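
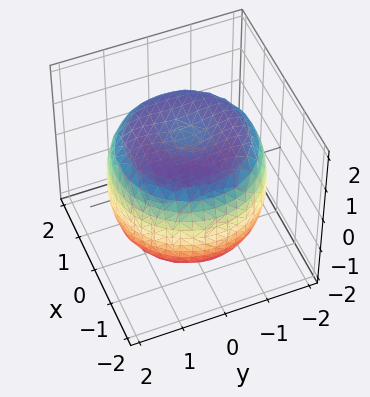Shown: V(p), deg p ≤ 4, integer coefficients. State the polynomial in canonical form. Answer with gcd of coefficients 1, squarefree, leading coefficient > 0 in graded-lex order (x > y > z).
The degree is 4 — no degree-3 surface has this shape.
Symmetry: the surface is invariant under rotation about z: p = q(x² + y², z).
Against the integer gridlines: a circular section at z = -1 has radius between 1 and 2.
Assembling these constraints gives the stated polynomial.

x^4 + 2*x^2*y^2 + y^4 - 2*x^2 - 2*y^2 + 2*z^2 - 3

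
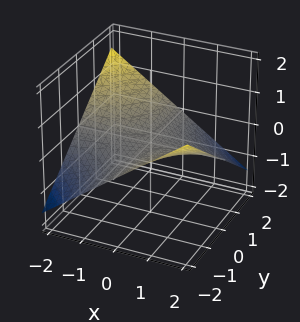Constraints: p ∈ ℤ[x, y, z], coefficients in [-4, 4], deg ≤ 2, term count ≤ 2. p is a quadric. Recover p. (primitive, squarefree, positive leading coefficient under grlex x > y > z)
deg p = 2. A saddle surface; a quadric.
Observable constraints: every point of the y-axis in the box is on the surface; one z-axis crossing is at z = 0; the visible x-axis segment lies entirely on the surface.
Together with the visible shape, these determine p as stated.

x*y + 3*z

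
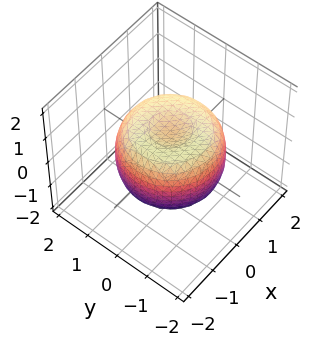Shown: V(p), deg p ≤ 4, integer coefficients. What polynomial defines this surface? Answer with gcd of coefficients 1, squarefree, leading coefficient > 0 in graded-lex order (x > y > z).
2*x^4 + 4*x^2*y^2 + 2*y^4 - 3*x^2 - 3*y^2 + 3*z^2 - 2

The degree is 4 — a generic line meets the surface in up to 4 points.
Symmetries: rotational symmetry about the z-axis ⇒ p depends on x, y only through x² + y².
Reading off the gridlines: a circular section at z = 0 has radius between 1 and 2.
Solving for integer coefficients yields p as stated.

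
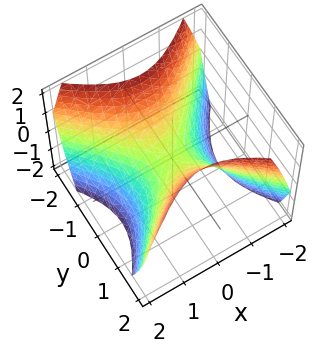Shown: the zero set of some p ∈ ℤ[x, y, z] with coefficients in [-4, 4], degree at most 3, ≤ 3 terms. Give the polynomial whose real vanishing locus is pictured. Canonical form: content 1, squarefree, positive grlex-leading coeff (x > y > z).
1. The degree is 2 — a hyperbolic paraboloid; a quadric.
2. Symmetries: the x ↦ −x reflection is a symmetry, so x appears only in even powers; mirror symmetry y ↦ −y ⇒ only even powers of y.
3. Checking where it meets the axes: one z-axis crossing is at z = 0; it meets the x-axis at x = 0 (among the integer gridlines); it meets the y-axis at y = 0 (among the integer gridlines).
4. Together with the visible shape, these determine p as stated.

x^2 - y^2 + z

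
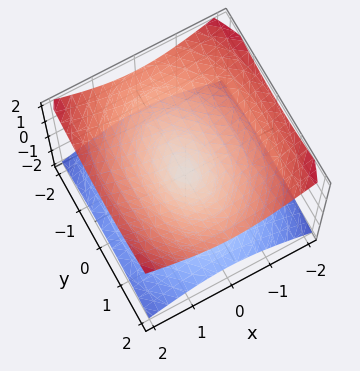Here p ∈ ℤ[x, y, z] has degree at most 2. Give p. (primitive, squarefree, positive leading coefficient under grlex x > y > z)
2*x^2 + y^2 - 3*z^2

First, deg p = 2. A double cone through the origin; a quadric.
Then, symmetries: it's symmetric under y → −y, forcing even powers of y; the x ↦ −x reflection is a symmetry, so x appears only in even powers; mirror symmetry z ↦ −z ⇒ only even powers of z.
Next, against the integer gridlines: it meets the y-axis at y = 0 (among the integer gridlines); it meets the x-axis at x = 0 (among the integer gridlines); one z-axis crossing is at z = 0.
Finally, these observations pin down the coefficients.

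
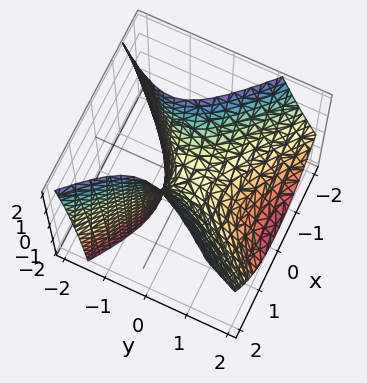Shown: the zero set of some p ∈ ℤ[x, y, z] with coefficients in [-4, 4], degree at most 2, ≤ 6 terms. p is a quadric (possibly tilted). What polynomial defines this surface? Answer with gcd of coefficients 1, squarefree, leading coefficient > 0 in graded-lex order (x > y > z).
3*x^2 + x*y - 3*y^2 - 2*y*z - 2*z

(a) The degree is 2 — the shape is more complex than any degree-1 surface.
(b) Checking where it meets the axes: it crosses the z-axis at the gridline z = 0; one x-axis crossing is at x = 0; one y-axis crossing is at y = 0.
(c) Fitting integer coefficients to these (and the overall shape) gives p.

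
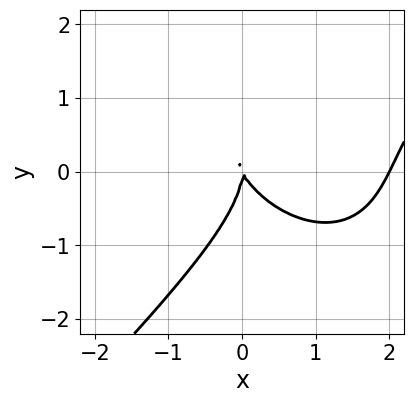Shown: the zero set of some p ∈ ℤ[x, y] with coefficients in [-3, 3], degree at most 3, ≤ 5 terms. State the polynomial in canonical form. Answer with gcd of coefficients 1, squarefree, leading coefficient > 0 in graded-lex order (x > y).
First, deg p = 3. The shape is more complex than any degree-2 curve.
Then, observable constraints: one y-axis crossing is at y = 0; among the integer gridlines, it crosses the x-axis at x ∈ {0, 2}.
Finally, putting this together gives p.

x^3 - y^3 - 2*x^2 - x*y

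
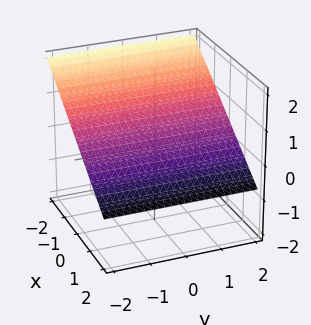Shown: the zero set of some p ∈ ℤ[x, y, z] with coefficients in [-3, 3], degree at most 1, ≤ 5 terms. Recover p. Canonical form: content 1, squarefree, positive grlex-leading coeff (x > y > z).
2*x + 3*z - 2

1. Degree: every cross-section is a straight line — this is a plane, so deg p = 1.
2. From the axis intercepts and sections: the surface avoids every integer y-axis point in the box; one x-axis crossing is at x = 1.
3. Solving for integer coefficients yields p as stated.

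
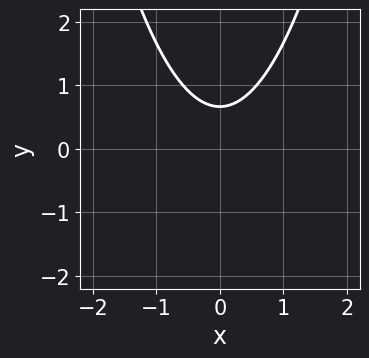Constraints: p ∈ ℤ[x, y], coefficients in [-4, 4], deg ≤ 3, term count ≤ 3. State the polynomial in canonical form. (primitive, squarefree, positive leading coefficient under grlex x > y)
3*x^2 - 3*y + 2

1. The degree is 2 — a generic line meets the curve in up to 2 points.
2. Symmetries: it's symmetric under x → −x, forcing even powers of x.
3. Against the integer gridlines: it misses every integer gridline on the x-axis.
4. Solving for integer coefficients yields p as stated.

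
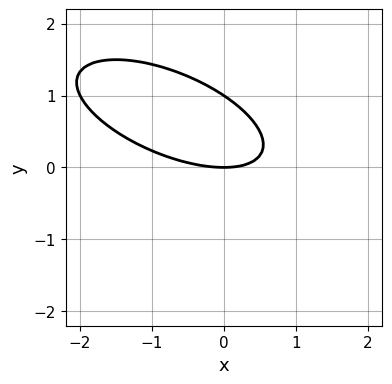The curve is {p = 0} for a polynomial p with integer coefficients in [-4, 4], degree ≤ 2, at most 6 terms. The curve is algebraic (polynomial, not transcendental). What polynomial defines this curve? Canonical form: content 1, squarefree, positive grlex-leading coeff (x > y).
First, degree: a generic line meets the curve in up to 2 points, so deg p = 2.
Then, checking where it meets the axes: the y-axis gridline crossings are at y ∈ {0, 1}; it crosses the x-axis at the gridline x = 0.
Finally, matching integer coefficients to the picture gives p.

x^2 + 2*x*y + 3*y^2 - 3*y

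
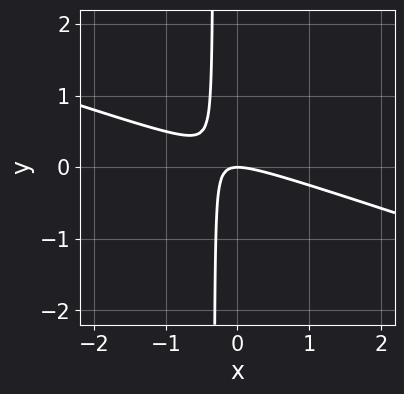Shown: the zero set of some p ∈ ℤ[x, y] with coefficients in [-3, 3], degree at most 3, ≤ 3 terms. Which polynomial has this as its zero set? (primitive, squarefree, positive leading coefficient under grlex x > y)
First, deg p = 2. The shape is more complex than any degree-1 curve.
Then, against the integer gridlines: it meets the x-axis at x = 0 (among the integer gridlines); it meets the y-axis at y = 0 (among the integer gridlines).
Finally, solving for integer coefficients yields p as stated.

x^2 + 3*x*y + y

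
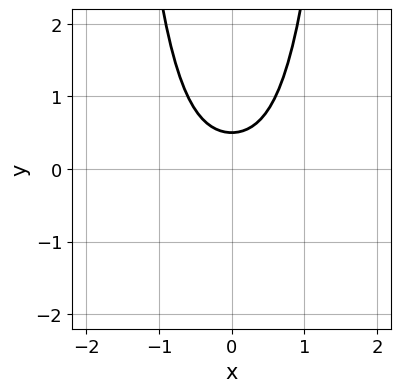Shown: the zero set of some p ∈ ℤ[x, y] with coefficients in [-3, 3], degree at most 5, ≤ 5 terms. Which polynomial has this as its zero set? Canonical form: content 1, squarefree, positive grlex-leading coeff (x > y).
2*x^4 + 2*x^2 - 2*y + 1

First, the degree is 4 — the shape is more complex than any degree-3 curve.
Then, symmetries: it's symmetric under x → −x, forcing even powers of x.
Next, observable constraints: the curve avoids every integer x-axis point in the box.
Finally, fitting integer coefficients to these (and the overall shape) gives p.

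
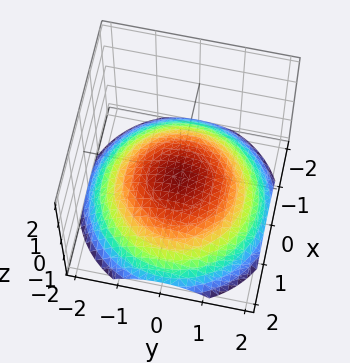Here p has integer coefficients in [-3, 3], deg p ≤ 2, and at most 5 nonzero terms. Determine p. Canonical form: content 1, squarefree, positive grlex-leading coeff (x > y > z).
x^2 + y^2 + 3*z + 1

1. deg p = 2. A generic line meets the surface in up to 2 points.
2. Symmetries: every cross-section ⟂ z is a circle, so x, y appear only via x² + y².
3. Checking where it meets the axes: it misses every integer gridline on the y-axis; a circular section at z = -1 has radius between 1 and 2.
4. Together with the visible shape, these determine p as stated.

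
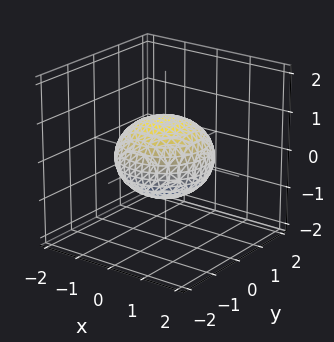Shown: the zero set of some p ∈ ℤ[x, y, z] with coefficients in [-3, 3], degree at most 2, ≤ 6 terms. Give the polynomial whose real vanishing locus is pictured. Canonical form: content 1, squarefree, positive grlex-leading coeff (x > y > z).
2*x^2 + 2*y^2 + 3*z^2 - 3

First, degree: a closed, bounded, convex surface; a quadric, so deg p = 2.
Then, symmetries: mirror symmetry z ↦ −z ⇒ only even powers of z; the surface is invariant under rotation about z: p = q(x² + y², z).
Then, checking where it meets the axes: the z-axis gridline crossings are at z ∈ {-1, 1}; a circular section at z = 0 has radius between 1 and 2.
Finally, fitting integer coefficients to these (and the overall shape) gives p.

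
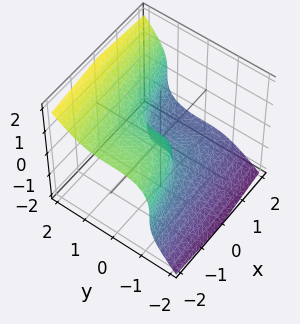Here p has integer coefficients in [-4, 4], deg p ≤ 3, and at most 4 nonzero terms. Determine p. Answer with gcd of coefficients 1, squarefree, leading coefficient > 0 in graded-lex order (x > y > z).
y^3 - z^3 - x

(a) The degree is 3 — the shape is more complex than any degree-2 surface.
(b) From the axis intercepts and sections: one y-axis crossing is at y = 0; one x-axis crossing is at x = 0; it meets the z-axis at z = 0 (among the integer gridlines).
(c) The integer polynomial consistent with all of this is the stated p.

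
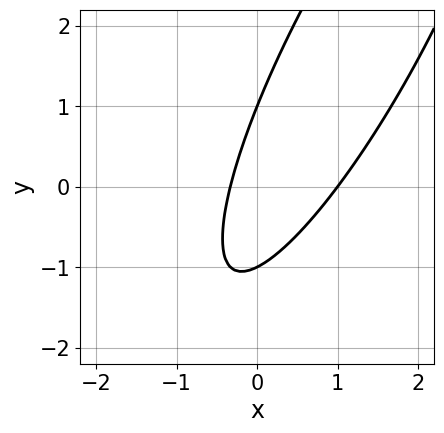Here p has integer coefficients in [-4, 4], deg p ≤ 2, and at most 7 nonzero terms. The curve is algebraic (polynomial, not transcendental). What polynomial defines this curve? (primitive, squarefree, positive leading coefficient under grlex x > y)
(a) Degree: a generic line meets the curve in up to 2 points, so deg p = 2.
(b) Reading off the gridlines: among the integer gridlines, it crosses the y-axis at y ∈ {-1, 1}; one x-axis crossing is at x = 1.
(c) Matching integer coefficients to the picture gives p.

3*x^2 - 3*x*y + y^2 - 2*x - 1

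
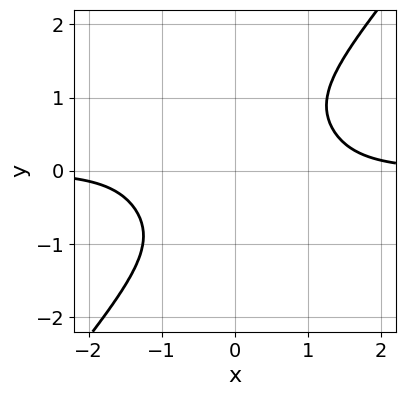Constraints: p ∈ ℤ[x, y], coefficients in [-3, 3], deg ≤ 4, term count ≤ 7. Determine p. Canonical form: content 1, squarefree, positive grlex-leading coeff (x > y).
The degree is 4 — a generic line meets the curve in up to 4 points.
Observable constraints: no x-intercept at any integer in the box; it misses every integer gridline on the y-axis.
Fitting integer coefficients to these (and the overall shape) gives p.

2*x^3*y + x*y^3 - 2*y^4 - x*y - 2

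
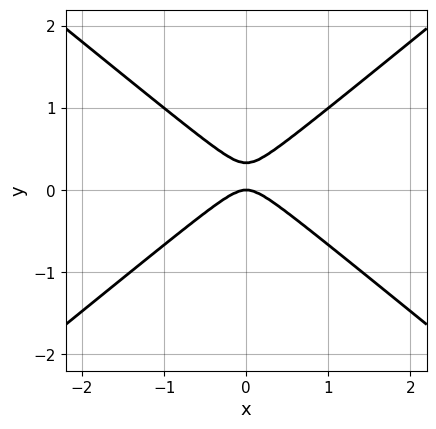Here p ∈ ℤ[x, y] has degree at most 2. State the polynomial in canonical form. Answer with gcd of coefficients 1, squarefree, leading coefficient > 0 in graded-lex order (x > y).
2*x^2 - 3*y^2 + y

Degree: the shape is more complex than any degree-1 curve, so deg p = 2.
Symmetries: the x ↦ −x reflection is a symmetry, so x appears only in even powers.
Against the integer gridlines: it crosses the y-axis at the gridline y = 0; it meets the x-axis at x = 0 (among the integer gridlines).
These observations pin down the coefficients.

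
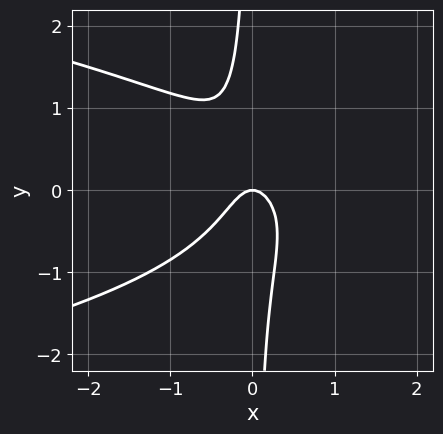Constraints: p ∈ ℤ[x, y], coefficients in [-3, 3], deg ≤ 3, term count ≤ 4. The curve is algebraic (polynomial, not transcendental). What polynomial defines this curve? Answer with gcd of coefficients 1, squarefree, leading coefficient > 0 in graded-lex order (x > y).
3*x*y^2 + 3*x^2 + y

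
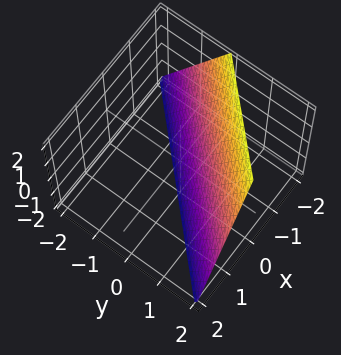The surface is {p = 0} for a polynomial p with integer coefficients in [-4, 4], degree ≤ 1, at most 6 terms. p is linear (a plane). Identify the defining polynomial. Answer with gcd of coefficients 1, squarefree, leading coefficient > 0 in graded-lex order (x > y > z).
2*x - 2*y + z + 2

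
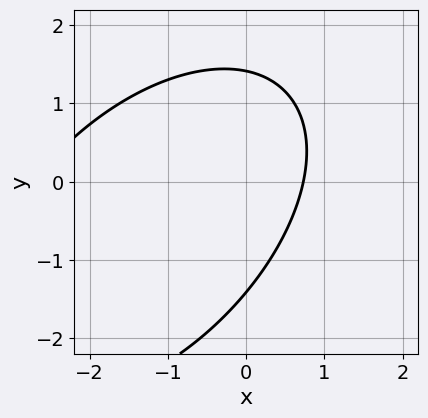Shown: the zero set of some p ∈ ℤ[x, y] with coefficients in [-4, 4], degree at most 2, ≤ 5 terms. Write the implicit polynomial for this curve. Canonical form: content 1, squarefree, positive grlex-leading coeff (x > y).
First, deg p = 2. No degree-1 curve has this shape.
Finally, the integer polynomial consistent with all of this is the stated p.

x^2 - x*y + y^2 + 2*x - 2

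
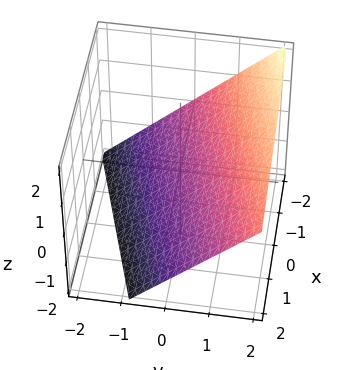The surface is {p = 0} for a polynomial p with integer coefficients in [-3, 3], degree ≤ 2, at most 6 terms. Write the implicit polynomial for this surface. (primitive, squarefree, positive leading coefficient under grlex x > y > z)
x - 3*y + 3*z + 2

The degree is 1 — every cross-section is a straight line — this is a plane.
Checking where it meets the axes: it crosses the x-axis at the gridline x = -2.
Together with the visible shape, these determine p as stated.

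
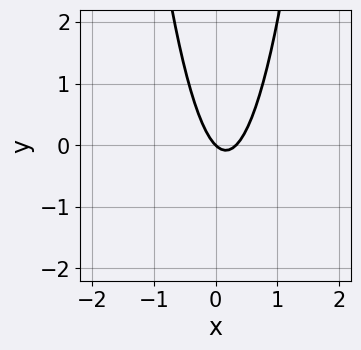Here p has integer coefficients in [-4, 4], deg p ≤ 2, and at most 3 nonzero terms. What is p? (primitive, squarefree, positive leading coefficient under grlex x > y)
3*x^2 - x - y

First, the degree is 2 — the shape is more complex than any degree-1 curve.
Next, from the visible intercepts: one y-axis crossing is at y = 0; it crosses the x-axis at the gridline x = 0.
Finally, these observations pin down the coefficients.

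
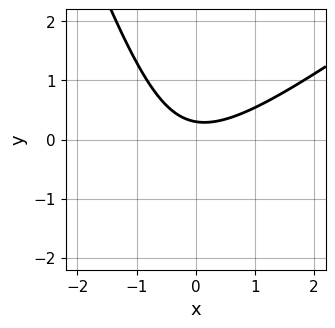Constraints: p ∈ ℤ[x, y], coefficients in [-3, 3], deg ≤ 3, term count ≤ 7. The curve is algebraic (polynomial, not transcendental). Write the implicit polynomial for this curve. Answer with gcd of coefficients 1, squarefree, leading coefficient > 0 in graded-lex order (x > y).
2*x^2 - 2*x*y - y^2 - 3*y + 1

The degree is 2 — the shape is more complex than any degree-1 curve.
Checking where it meets the axes: it misses every integer gridline on the x-axis.
Assembling these constraints gives the stated polynomial.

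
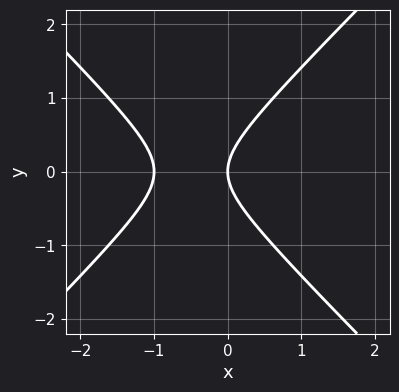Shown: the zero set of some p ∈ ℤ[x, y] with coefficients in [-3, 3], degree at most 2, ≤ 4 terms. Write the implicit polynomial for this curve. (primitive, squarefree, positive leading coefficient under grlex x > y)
(a) Degree: the shape is more complex than any degree-1 curve, so deg p = 2.
(b) Symmetries: it's symmetric under y → −y, forcing even powers of y.
(c) Observable constraints: among the integer gridlines, it crosses the x-axis at x ∈ {-1, 0}; it meets the y-axis at y = 0 (among the integer gridlines).
(d) These observations pin down the coefficients.

x^2 - y^2 + x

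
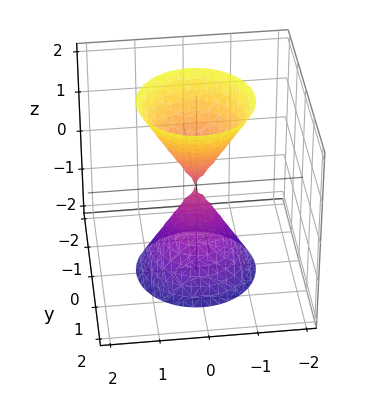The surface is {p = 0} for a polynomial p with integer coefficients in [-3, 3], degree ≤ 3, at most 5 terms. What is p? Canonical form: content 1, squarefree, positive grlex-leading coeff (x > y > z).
First, the picture has 2 separate pieces. They look like related sheets of one shape, so recover p as a whole.
Next, the degree is 2 — two nappes meeting at a single point; a quadric.
Then, symmetries: the surface is invariant under rotation about z: p = q(x² + y², z); mirror symmetry z ↦ −z ⇒ only even powers of z.
Next, against the integer gridlines: one x-axis crossing is at x = 0; it meets the z-axis at z = 0 (among the integer gridlines); a circular section at z = 2 has radius between 1 and 2.
Finally, matching integer coefficients to the picture gives p.

3*x^2 + 3*y^2 - z^2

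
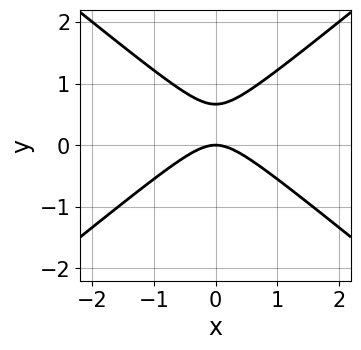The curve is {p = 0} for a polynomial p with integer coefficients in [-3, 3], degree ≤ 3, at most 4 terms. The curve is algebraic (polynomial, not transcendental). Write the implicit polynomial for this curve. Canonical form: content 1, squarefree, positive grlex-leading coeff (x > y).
First, deg p = 2. A generic line meets the curve in up to 2 points.
Next, symmetries: the x ↦ −x reflection is a symmetry, so x appears only in even powers.
Next, reading off the gridlines: it crosses the y-axis at the gridline y = 0; one x-axis crossing is at x = 0.
Finally, fitting integer coefficients to these (and the overall shape) gives p.

2*x^2 - 3*y^2 + 2*y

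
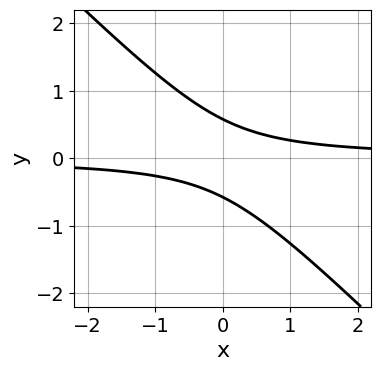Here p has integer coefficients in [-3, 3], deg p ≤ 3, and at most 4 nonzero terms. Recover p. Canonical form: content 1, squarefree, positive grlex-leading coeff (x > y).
3*x*y + 3*y^2 - 1

Degree: the shape is more complex than any degree-1 curve, so deg p = 2.
From the visible intercepts: it misses every integer gridline on the x-axis.
Together with the visible shape, these determine p as stated.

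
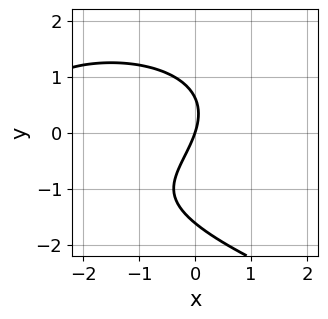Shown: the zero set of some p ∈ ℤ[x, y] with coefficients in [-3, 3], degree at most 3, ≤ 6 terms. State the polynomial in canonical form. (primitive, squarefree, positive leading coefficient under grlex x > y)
y^3 + x^2 + y^2 + 3*x - y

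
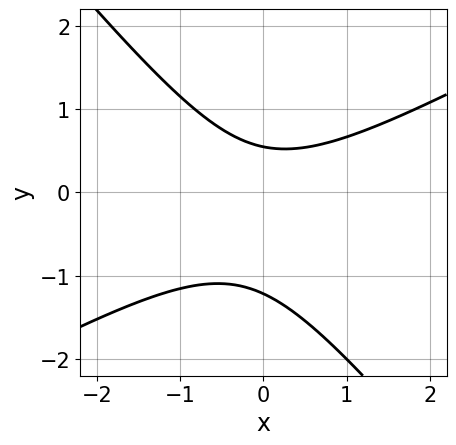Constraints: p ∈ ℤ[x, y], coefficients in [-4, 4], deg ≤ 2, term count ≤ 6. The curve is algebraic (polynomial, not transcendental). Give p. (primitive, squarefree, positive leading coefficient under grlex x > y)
2*x^2 - 2*x*y - 3*y^2 - 2*y + 2

(a) Degree: no degree-1 curve has this shape, so deg p = 2.
(b) Against the integer gridlines: the curve avoids every integer x-axis point in the box.
(c) These observations pin down the coefficients.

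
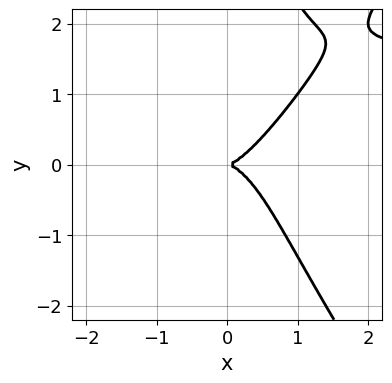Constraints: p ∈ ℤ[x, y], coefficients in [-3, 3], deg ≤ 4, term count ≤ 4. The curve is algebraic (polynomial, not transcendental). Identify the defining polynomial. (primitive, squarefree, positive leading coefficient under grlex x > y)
2*x^3*y - x*y^3 - 3*x^3 + 2*y^2

deg p = 4.
From the axis intercepts and sections: it meets the x-axis at x = 0 (among the integer gridlines); it meets the y-axis at y = 0 (among the integer gridlines).
Fitting integer coefficients to these (and the overall shape) gives p.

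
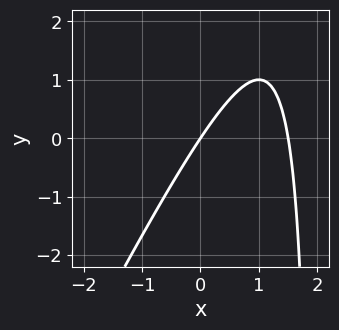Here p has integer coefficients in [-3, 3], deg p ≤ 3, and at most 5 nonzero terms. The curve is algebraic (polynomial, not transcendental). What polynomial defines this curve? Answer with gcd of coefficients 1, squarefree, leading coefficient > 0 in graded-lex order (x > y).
2*x^2 - x*y - 3*x + 2*y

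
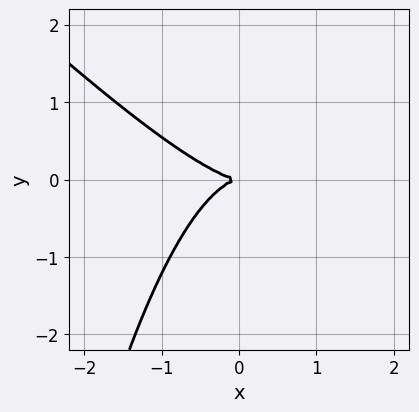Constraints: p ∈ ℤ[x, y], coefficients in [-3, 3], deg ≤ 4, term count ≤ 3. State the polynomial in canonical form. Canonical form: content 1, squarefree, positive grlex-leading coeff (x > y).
2*x^3 + 2*x^2*y + 3*y^2

1. deg p = 3. No degree-2 curve has this shape.
2. From the visible intercepts: it crosses the y-axis at the gridline y = 0; it meets the x-axis at x = 0 (among the integer gridlines).
3. Solving for integer coefficients yields p as stated.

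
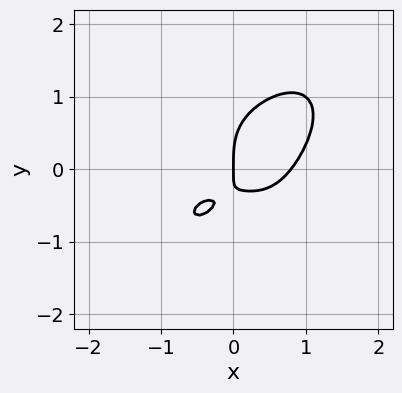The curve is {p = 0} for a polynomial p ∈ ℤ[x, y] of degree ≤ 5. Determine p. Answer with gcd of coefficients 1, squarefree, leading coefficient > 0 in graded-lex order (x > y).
2*x^4 + 2*y^4 - 3*x*y - x

First, deg p = 4. The shape is more complex than any degree-3 curve.
Next, from the axis intercepts and sections: it crosses the y-axis at the gridline y = 0; it meets the x-axis at x = 0 (among the integer gridlines).
Finally, the integer polynomial consistent with all of this is the stated p.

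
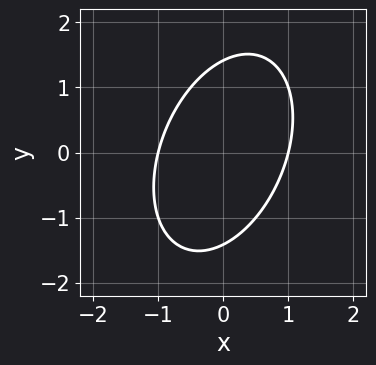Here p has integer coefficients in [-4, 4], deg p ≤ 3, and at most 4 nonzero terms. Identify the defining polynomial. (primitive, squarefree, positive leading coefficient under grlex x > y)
2*x^2 - x*y + y^2 - 2

First, deg p = 2.
Then, from the axis intercepts and sections: the x-axis gridline crossings are at x ∈ {-1, 1}.
Finally, matching integer coefficients to the picture gives p.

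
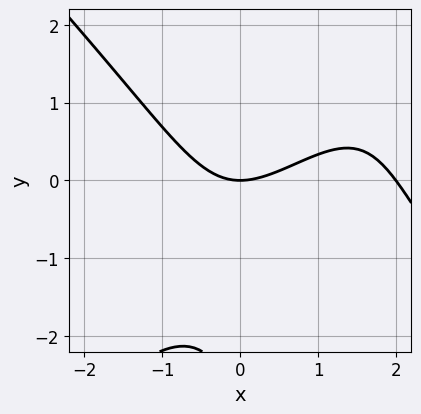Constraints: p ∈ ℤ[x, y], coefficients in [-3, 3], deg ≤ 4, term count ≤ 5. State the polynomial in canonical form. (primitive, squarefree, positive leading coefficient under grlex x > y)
x^3 - x*y^2 - 2*x^2 + y^2 + 3*y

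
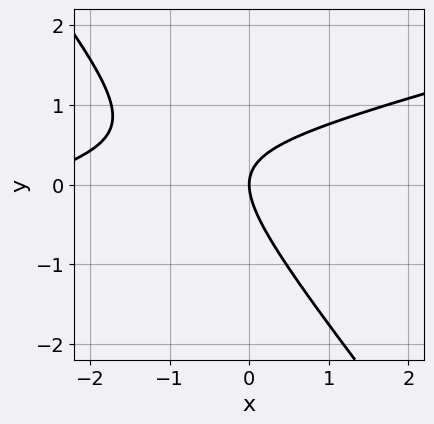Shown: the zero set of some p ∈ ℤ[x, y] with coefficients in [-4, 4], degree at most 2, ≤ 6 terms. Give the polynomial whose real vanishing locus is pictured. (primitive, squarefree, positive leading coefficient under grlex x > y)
x^2 - 3*x*y - 3*y^2 + 3*x

First, the degree is 2 — a generic line meets the curve in up to 2 points.
Then, reading off the gridlines: it crosses the x-axis at the gridline x = 0; it crosses the y-axis at the gridline y = 0.
Finally, solving for integer coefficients yields p as stated.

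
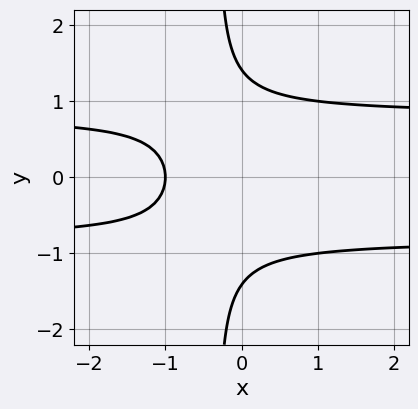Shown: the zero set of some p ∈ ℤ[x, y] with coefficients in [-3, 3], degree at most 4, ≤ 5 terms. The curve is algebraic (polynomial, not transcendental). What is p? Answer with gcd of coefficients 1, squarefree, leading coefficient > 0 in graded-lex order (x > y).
1. Degree: no degree-2 curve has this shape, so deg p = 3.
2. Symmetries: the y ↦ −y reflection is a symmetry, so y appears only in even powers.
3. Checking where it meets the axes: it meets the x-axis at x = -1 (among the integer gridlines).
4. These observations pin down the coefficients.

3*x*y^2 + y^2 - 2*x - 2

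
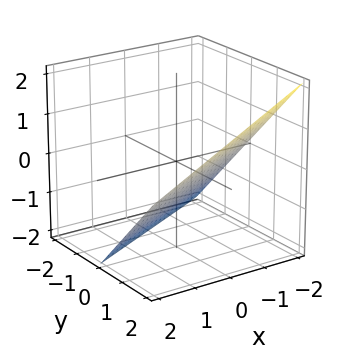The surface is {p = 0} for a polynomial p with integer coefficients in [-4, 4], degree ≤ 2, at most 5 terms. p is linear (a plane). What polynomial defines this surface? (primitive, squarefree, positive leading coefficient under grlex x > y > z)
Degree: every cross-section is a straight line — this is a plane, so deg p = 1.
From the visible intercepts: it crosses the x-axis at the gridline x = -2; it meets the z-axis at z = -1 (among the integer gridlines); it crosses the y-axis at the gridline y = 1.
Putting this together gives p.

x - 2*y + 2*z + 2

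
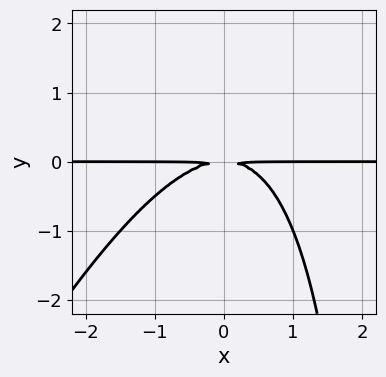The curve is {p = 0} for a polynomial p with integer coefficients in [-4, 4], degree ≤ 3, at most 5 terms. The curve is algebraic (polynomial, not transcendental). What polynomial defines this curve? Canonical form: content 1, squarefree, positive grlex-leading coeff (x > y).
2*x^2*y - x*y^2 + 3*y^2

First, the degree is 3 — no degree-2 curve has this shape.
Next, from the axis intercepts and sections: every point of the x-axis in the box is on the curve.
Finally, fitting integer coefficients to these (and the overall shape) gives p.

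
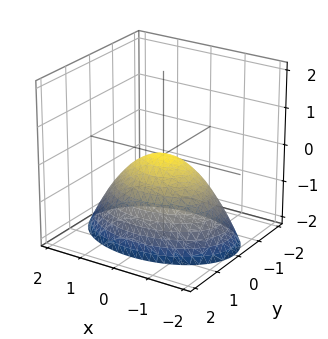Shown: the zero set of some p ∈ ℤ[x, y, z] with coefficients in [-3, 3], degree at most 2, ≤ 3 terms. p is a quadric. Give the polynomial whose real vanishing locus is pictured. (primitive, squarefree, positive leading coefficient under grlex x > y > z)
The degree is 2 — a single bowl opening along one axis; a quadric.
Symmetries: it's symmetric under x → −x, forcing even powers of x; mirror symmetry y ↦ −y ⇒ only even powers of y.
From the axis intercepts and sections: it crosses the y-axis at the gridline y = 0; it crosses the x-axis at the gridline x = 0.
These observations pin down the coefficients.

x^2 + 2*y^2 + 2*z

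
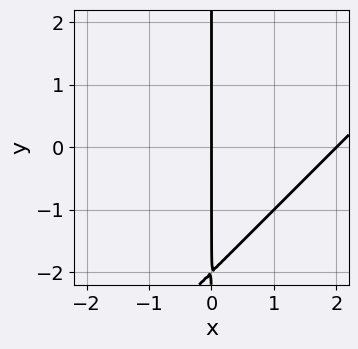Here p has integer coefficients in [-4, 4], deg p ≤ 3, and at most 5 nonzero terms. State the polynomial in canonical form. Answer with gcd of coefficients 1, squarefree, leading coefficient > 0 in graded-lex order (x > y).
1. Degree: the shape is more complex than any degree-1 curve, so deg p = 2.
2. Observable constraints: every point of the y-axis in the box is on the curve; the x-axis gridline crossings are at x ∈ {0, 2}.
3. Solving for integer coefficients yields p as stated.

x^2 - x*y - 2*x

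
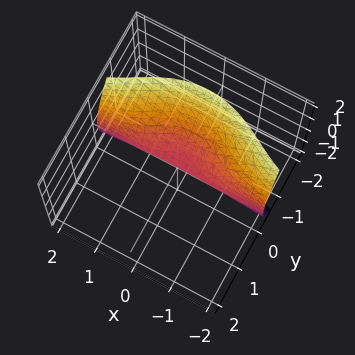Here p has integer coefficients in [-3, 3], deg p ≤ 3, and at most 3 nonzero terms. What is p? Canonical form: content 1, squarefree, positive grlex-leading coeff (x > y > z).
3*x^2*y + 3*y^3 + 2*z^2

deg p = 3. No degree-2 surface has this shape.
Observable constraints: it crosses the y-axis at the gridline y = 0; it crosses the z-axis at the gridline z = 0; every point of the x-axis in the box is on the surface.
Solving for integer coefficients yields p as stated.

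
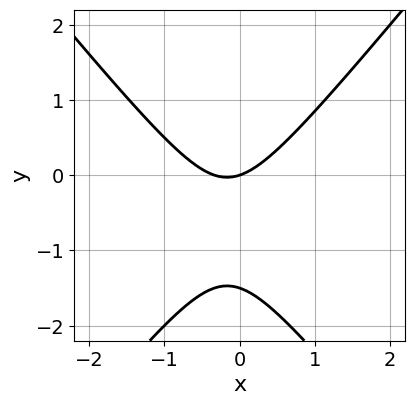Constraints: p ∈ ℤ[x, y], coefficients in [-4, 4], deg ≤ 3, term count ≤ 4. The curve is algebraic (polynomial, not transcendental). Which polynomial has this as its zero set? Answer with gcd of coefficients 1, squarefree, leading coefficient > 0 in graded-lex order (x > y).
3*x^2 - 2*y^2 + x - 3*y

deg p = 2.
Against the integer gridlines: it crosses the y-axis at the gridline y = 0; it meets the x-axis at x = 0 (among the integer gridlines).
Putting this together gives p.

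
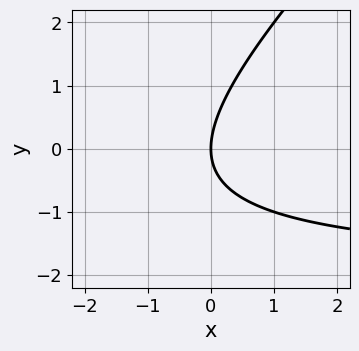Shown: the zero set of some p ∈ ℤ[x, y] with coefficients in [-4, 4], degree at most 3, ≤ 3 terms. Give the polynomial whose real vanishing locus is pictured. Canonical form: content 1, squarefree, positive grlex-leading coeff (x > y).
x*y - y^2 + 2*x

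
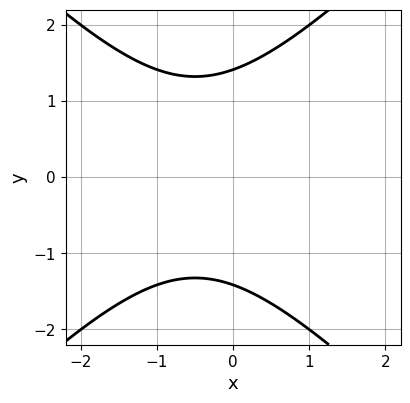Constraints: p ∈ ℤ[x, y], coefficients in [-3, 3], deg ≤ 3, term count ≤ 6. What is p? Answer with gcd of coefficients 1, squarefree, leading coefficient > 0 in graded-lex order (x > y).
x^2 - y^2 + x + 2

deg p = 2. The shape is more complex than any degree-1 curve.
Symmetries: mirror symmetry y ↦ −y ⇒ only even powers of y.
Reading off the gridlines: no x-intercept at any integer in the box.
The integer polynomial consistent with all of this is the stated p.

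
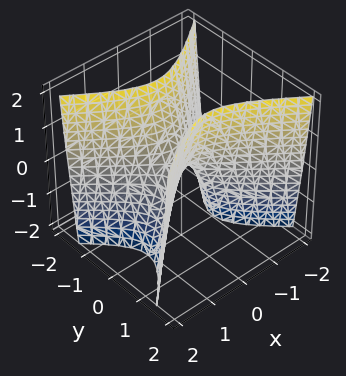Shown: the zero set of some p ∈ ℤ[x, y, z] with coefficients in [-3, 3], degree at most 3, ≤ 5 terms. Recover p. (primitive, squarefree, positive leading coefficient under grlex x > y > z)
(a) The degree is 2 — a hyperbolic paraboloid; a quadric.
(b) Symmetries: it's symmetric under y → −y, forcing even powers of y; it's symmetric under x → −x, forcing even powers of x.
(c) Against the integer gridlines: one x-axis crossing is at x = 0; it meets the y-axis at y = 0 (among the integer gridlines).
(d) The integer polynomial consistent with all of this is the stated p.

2*x^2 - 3*y^2 + z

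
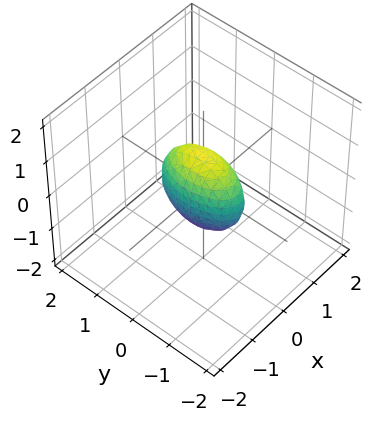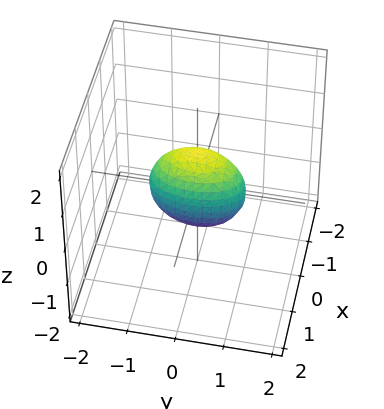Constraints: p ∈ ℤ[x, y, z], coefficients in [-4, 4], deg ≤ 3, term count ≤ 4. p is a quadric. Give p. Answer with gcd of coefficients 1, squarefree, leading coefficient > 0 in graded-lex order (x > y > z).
First, the degree is 2 — bounded and convex; a quadric.
Next, symmetries: the x ↦ −x reflection is a symmetry, so x appears only in even powers; it's symmetric under z → −z, forcing even powers of z; the y ↦ −y reflection is a symmetry, so y appears only in even powers.
Next, checking where it meets the axes: among the integer gridlines, it crosses the y-axis at y ∈ {-1, 1}; among the integer gridlines, it crosses the z-axis at z ∈ {-1, 1}.
Finally, the integer polynomial consistent with all of this is the stated p.

3*x^2 + y^2 + z^2 - 1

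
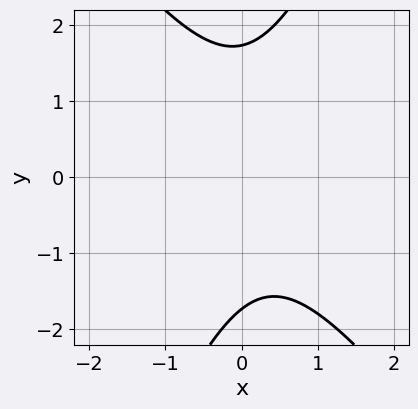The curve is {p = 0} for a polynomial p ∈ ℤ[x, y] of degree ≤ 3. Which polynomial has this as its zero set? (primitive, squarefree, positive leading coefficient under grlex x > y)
3*x^2 + x*y - y^2 - x + 3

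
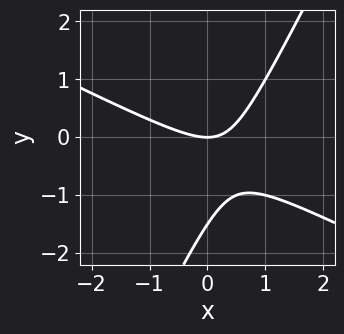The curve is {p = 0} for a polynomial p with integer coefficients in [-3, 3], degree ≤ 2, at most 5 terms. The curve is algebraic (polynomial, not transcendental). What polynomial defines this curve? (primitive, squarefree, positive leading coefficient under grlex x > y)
2*x^2 + 3*x*y - 2*y^2 - 3*y

First, degree: no degree-1 curve has this shape, so deg p = 2.
Next, observable constraints: it meets the x-axis at x = 0 (among the integer gridlines); one y-axis crossing is at y = 0.
Finally, solving for integer coefficients yields p as stated.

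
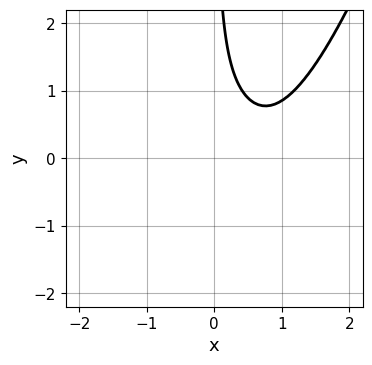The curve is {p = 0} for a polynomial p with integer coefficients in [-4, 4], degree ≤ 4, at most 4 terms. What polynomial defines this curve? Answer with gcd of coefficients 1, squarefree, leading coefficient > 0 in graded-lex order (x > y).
2*x^4 - 2*x*y^2 - 3*x*y + 2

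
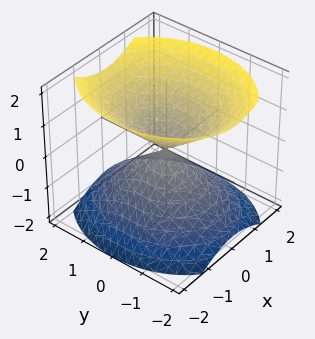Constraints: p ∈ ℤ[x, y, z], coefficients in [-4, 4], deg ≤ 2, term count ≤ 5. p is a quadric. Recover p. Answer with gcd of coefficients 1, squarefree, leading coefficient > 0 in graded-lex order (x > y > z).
3*x^2 + 2*y^2 - 3*z^2

First, I count 2 distinct pieces.
Next, degree: two nappes meeting at a single point; a quadric, so deg p = 2.
Then, symmetries: the x ↦ −x reflection is a symmetry, so x appears only in even powers; it's symmetric under y → −y, forcing even powers of y; mirror symmetry z ↦ −z ⇒ only even powers of z.
Then, checking where it meets the axes: one x-axis crossing is at x = 0; it meets the y-axis at y = 0 (among the integer gridlines); it crosses the z-axis at the gridline z = 0.
Finally, putting this together gives p.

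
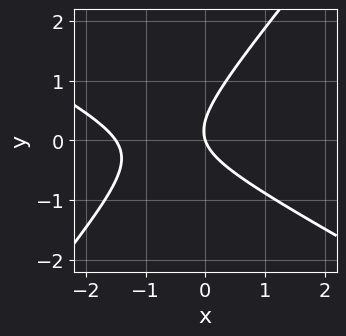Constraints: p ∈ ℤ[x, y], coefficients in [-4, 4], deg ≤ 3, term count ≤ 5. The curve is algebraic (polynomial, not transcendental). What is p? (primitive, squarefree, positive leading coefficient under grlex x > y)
1. deg p = 2. No degree-1 curve has this shape.
2. From the axis intercepts and sections: it meets the y-axis at y = 0 (among the integer gridlines); one x-axis crossing is at x = 0.
3. Together with the visible shape, these determine p as stated.

2*x^2 + 2*x*y - 3*y^2 + 3*x + y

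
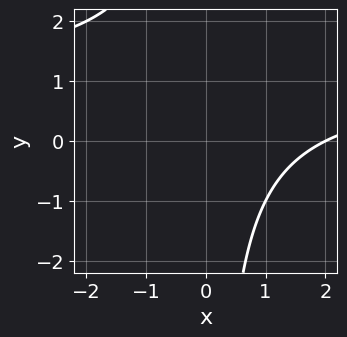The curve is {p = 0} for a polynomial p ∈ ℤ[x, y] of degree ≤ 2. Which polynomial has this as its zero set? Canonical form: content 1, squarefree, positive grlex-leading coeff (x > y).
(a) The degree is 2 — no degree-1 curve has this shape.
(b) Observable constraints: the curve avoids every integer y-axis point in the box; it meets the x-axis at x = 2 (among the integer gridlines).
(c) Assembling these constraints gives the stated polynomial.

x*y - x + 2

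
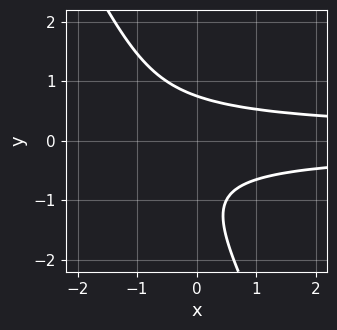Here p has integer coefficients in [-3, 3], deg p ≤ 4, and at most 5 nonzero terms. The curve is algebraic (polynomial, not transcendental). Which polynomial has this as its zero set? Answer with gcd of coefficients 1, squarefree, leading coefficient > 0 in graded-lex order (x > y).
First, the degree is 3 — no degree-2 curve has this shape.
Next, checking where it meets the axes: it misses every integer gridline on the x-axis.
Finally, assembling these constraints gives the stated polynomial.

2*x*y^2 + y^3 + y^2 - 1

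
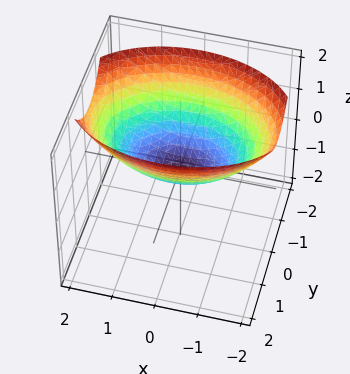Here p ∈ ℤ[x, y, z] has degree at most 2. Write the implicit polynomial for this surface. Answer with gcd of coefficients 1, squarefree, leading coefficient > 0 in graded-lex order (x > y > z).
x^2 + 2*y^2 - 3*z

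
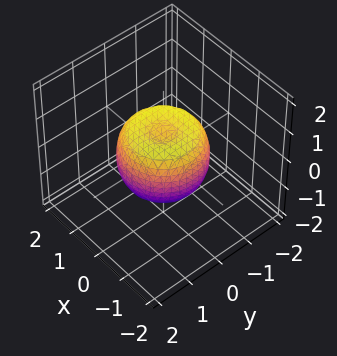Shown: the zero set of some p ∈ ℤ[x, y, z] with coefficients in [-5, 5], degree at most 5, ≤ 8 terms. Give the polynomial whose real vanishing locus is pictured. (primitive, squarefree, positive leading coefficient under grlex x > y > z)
2*x^4 + 4*x^2*y^2 + 2*y^4 - 2*x^2 - 2*y^2 + 2*z^2 - 1

First, deg p = 4. A generic line meets the surface in up to 4 points.
Then, symmetry: the surface is invariant under rotation about z: p = q(x² + y², z).
Then, checking where it meets the axes: a circular section at z = 0 has radius between 1 and 2.
Finally, these observations pin down the coefficients.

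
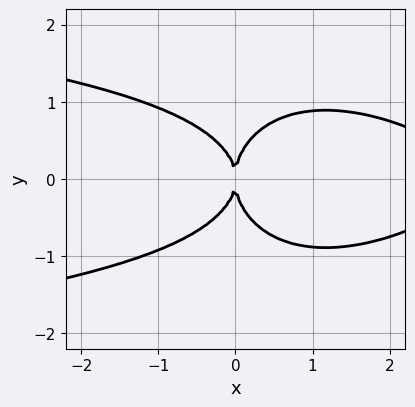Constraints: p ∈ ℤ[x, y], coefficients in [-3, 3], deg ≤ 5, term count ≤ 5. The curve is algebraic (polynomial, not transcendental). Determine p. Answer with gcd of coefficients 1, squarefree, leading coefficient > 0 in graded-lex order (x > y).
First, degree: no degree-3 curve has this shape, so deg p = 4.
Then, symmetries: the y ↦ −y reflection is a symmetry, so y appears only in even powers.
Then, reading off the gridlines: it meets the x-axis at x = 0 (among the integer gridlines); it crosses the y-axis at the gridline y = 0.
Finally, together with the visible shape, these determine p as stated.

2*x^2*y^2 + 2*y^4 + x^3 - x*y^2 - 3*x^2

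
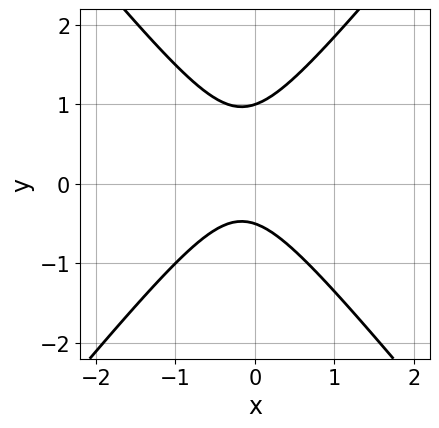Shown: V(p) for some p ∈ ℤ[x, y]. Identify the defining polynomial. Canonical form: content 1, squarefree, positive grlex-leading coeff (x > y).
3*x^2 - 2*y^2 + x + y + 1

The degree is 2 — a generic line meets the curve in up to 2 points.
Observable constraints: it crosses the y-axis at the gridline y = 1; it misses every integer gridline on the x-axis.
Assembling these constraints gives the stated polynomial.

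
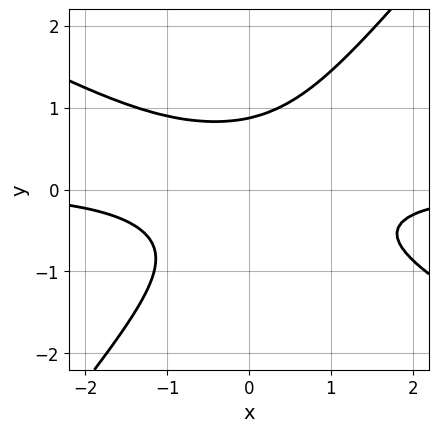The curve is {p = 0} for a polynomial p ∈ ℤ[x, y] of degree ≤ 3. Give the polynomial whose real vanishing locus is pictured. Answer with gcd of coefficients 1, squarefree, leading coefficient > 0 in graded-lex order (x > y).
First, degree: the shape is more complex than any degree-2 curve, so deg p = 3.
Next, from the visible intercepts: no x-intercept at any integer in the box.
Finally, the integer polynomial consistent with all of this is the stated p.

2*x^2*y + 2*x*y^2 - 3*y^3 + 2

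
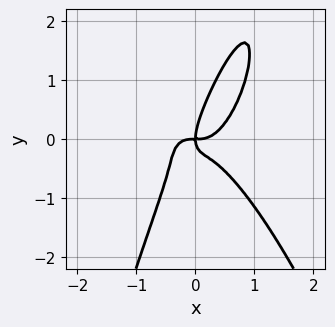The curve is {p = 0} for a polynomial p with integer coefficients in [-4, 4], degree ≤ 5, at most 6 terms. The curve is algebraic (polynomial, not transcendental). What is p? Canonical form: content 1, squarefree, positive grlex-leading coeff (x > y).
First, the degree is 4 — the shape is more complex than any degree-3 curve.
Next, observable constraints: it crosses the y-axis at the gridline y = 0; it crosses the x-axis at the gridline x = 0.
Finally, these observations pin down the coefficients.

3*x^4 - 2*x*y^2 + y^3 - x*y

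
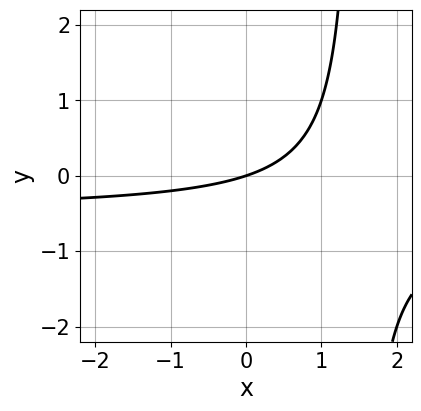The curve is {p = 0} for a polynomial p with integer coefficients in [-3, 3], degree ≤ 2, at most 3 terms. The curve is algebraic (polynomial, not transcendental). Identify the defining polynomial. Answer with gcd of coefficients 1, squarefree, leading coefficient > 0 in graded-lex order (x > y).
2*x*y + x - 3*y

(a) Degree: no degree-1 curve has this shape, so deg p = 2.
(b) Checking where it meets the axes: it meets the x-axis at x = 0 (among the integer gridlines); it meets the y-axis at y = 0 (among the integer gridlines).
(c) These observations pin down the coefficients.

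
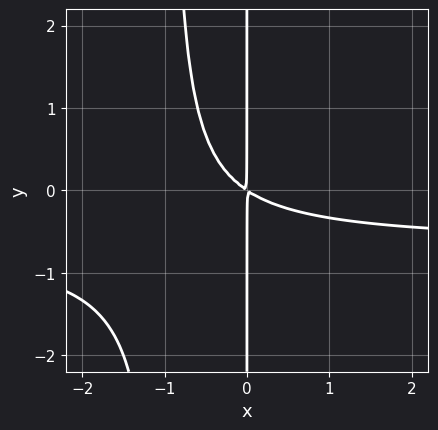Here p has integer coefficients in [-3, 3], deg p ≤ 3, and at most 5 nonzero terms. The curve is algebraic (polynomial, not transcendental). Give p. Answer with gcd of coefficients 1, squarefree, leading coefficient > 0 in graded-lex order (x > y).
(a) Degree: a generic line meets the curve in up to 3 points, so deg p = 3.
(b) From the visible intercepts: the visible y-axis segment lies entirely on the curve.
(c) Matching integer coefficients to the picture gives p.

3*x^2*y + 2*x^2 + 3*x*y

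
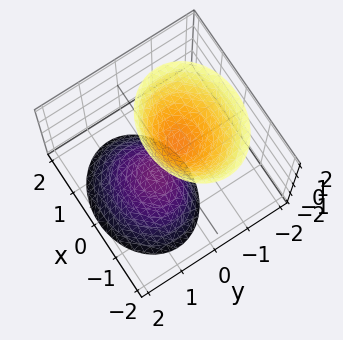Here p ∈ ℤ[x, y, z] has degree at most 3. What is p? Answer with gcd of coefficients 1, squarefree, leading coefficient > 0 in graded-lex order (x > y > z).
First, there are 2 components. They look like related sheets of one shape, so recover p as a whole.
Then, deg p = 2. A generic line meets the surface in up to 2 points.
Then, reading off the gridlines: it misses every integer gridline on the x-axis; the surface avoids every integer y-axis point in the box; among the integer gridlines, it crosses the z-axis at z ∈ {-1, 1}.
Finally, putting this together gives p.

2*x^2 + 3*y^2 + 2*y*z - z^2 + 1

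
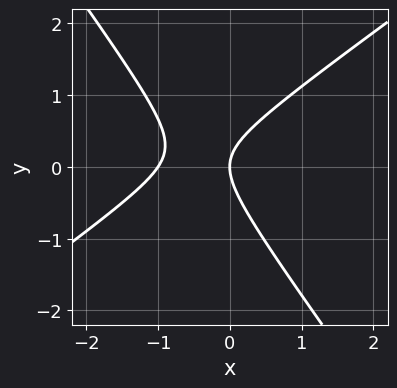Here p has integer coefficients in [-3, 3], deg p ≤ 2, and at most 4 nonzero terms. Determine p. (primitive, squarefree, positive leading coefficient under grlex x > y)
3*x^2 - 2*x*y - 3*y^2 + 3*x

The degree is 2 — the shape is more complex than any degree-1 curve.
From the visible intercepts: it crosses the y-axis at the gridline y = 0; among the integer gridlines, it crosses the x-axis at x ∈ {-1, 0}.
Matching integer coefficients to the picture gives p.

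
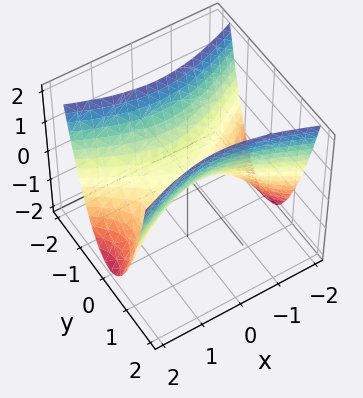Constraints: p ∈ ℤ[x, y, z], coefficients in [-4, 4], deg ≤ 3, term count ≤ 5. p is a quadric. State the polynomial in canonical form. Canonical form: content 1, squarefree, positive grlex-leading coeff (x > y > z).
First, degree: a hyperbolic paraboloid; a quadric, so deg p = 2.
Then, symmetries: it's symmetric under y → −y, forcing even powers of y; the x ↦ −x reflection is a symmetry, so x appears only in even powers.
Next, checking where it meets the axes: it meets the x-axis at x = 0 (among the integer gridlines); one z-axis crossing is at z = 0.
Finally, matching integer coefficients to the picture gives p.

x^2 - 3*y^2 + 2*z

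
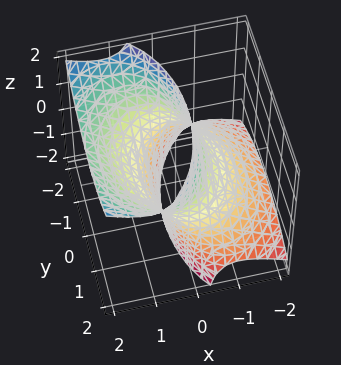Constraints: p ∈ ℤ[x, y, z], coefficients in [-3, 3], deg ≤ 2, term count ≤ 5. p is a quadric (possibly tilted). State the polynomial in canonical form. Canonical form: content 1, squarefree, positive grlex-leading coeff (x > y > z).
2*x^2 - 3*x*z + y^2 - 2

1. The degree is 2 — the shape is more complex than any degree-1 surface.
2. Checking where it meets the axes: the x-axis gridline crossings are at x ∈ {-1, 1}; no z-intercept at any integer in the box.
3. Matching integer coefficients to the picture gives p.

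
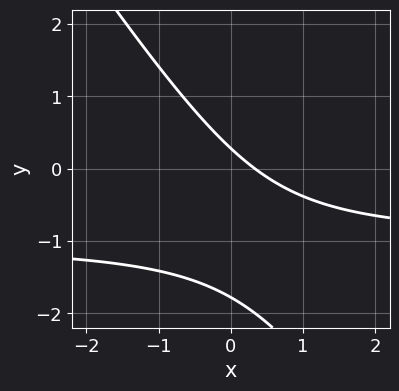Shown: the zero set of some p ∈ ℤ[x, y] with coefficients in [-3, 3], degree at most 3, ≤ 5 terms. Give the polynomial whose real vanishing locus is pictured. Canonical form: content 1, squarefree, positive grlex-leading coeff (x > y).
3*x*y + 2*y^2 + 3*x + 3*y - 1

Degree: the shape is more complex than any degree-1 curve, so deg p = 2.
The integer polynomial consistent with all of this is the stated p.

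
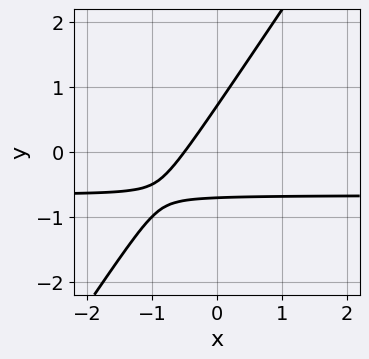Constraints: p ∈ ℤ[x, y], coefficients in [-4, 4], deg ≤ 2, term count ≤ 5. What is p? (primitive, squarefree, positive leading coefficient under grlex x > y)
3*x*y - 2*y^2 + 2*x + 1

First, degree: the shape is more complex than any degree-1 curve, so deg p = 2.
Finally, matching integer coefficients to the picture gives p.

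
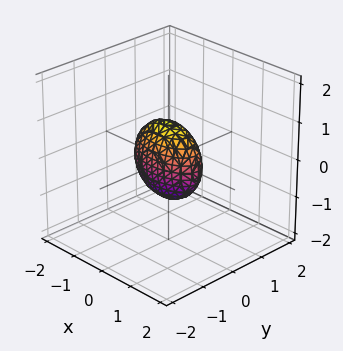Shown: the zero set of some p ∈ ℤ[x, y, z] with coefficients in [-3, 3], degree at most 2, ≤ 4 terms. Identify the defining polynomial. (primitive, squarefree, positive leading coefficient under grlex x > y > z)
x^2 + 3*y^2 + z^2 - 1

deg p = 2.
Symmetries: mirror symmetry z ↦ −z ⇒ only even powers of z; the y ↦ −y reflection is a symmetry, so y appears only in even powers; mirror symmetry x ↦ −x ⇒ only even powers of x.
From the visible intercepts: the x-axis gridline crossings are at x ∈ {-1, 1}; among the integer gridlines, it crosses the z-axis at z ∈ {-1, 1}.
Together with the visible shape, these determine p as stated.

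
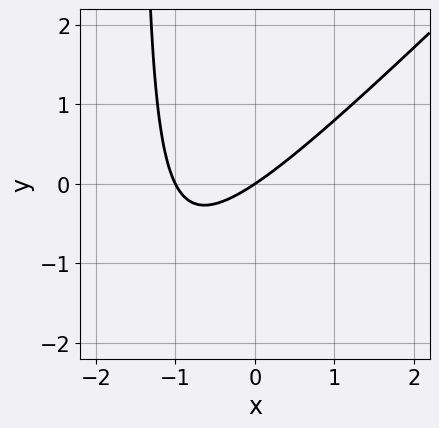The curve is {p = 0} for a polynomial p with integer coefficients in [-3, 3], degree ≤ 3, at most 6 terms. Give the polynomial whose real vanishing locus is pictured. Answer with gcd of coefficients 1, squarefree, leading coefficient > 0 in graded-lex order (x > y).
2*x^2 - 2*x*y + 2*x - 3*y

First, the degree is 2 — the shape is more complex than any degree-1 curve.
Next, observable constraints: among the integer gridlines, it crosses the x-axis at x ∈ {-1, 0}; it crosses the y-axis at the gridline y = 0.
Finally, putting this together gives p.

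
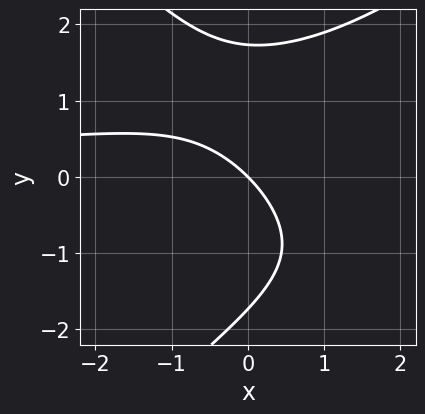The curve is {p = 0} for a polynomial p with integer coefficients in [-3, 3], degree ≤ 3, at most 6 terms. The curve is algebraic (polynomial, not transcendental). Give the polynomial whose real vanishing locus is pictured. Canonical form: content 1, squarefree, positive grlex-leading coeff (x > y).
(a) Degree: the shape is more complex than any degree-2 curve, so deg p = 3.
(b) From the visible intercepts: it crosses the y-axis at the gridline y = 0; one x-axis crossing is at x = 0.
(c) These observations pin down the coefficients.

x^2*y - y^3 - 2*x*y + 3*x + 3*y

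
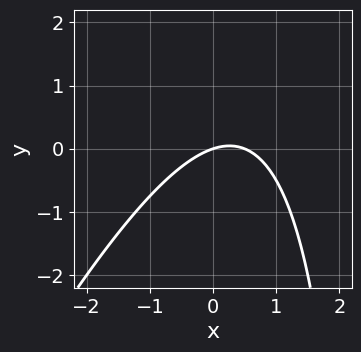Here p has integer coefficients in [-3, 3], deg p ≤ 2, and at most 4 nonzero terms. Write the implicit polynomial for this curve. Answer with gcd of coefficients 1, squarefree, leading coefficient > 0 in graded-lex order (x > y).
2*x^2 - x*y - x + 3*y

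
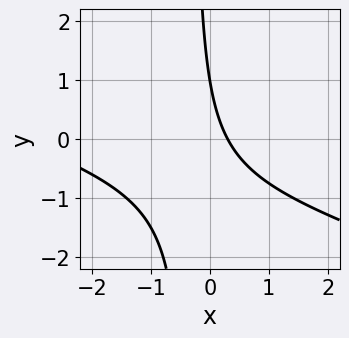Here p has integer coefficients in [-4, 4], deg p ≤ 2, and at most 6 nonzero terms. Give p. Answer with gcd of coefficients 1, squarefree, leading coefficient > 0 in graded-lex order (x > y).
deg p = 2.
From the visible intercepts: one y-axis crossing is at y = 1.
Putting this together gives p.

x^2 + 3*x*y + 3*x + y - 1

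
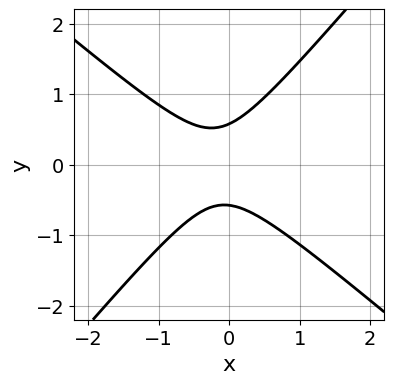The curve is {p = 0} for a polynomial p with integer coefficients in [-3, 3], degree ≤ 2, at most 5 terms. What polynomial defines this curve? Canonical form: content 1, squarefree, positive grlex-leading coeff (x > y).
3*x^2 + x*y - 3*y^2 + x + 1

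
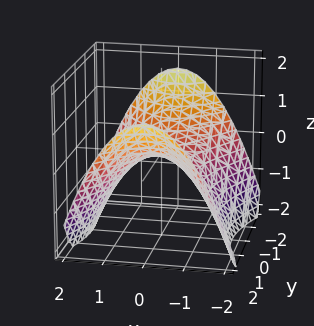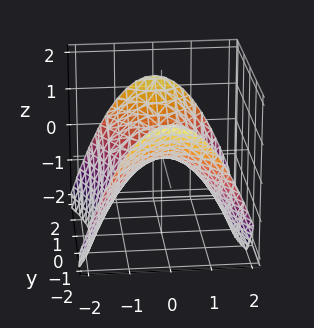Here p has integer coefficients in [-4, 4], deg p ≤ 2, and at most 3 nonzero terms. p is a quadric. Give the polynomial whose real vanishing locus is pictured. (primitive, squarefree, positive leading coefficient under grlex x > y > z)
Degree: a saddle surface; a quadric, so deg p = 2.
Symmetries: mirror symmetry x ↦ −x ⇒ only even powers of x; it's symmetric under y → −y, forcing even powers of y.
Checking where it meets the axes: it meets the y-axis at y = 0 (among the integer gridlines); it crosses the x-axis at the gridline x = 0; it meets the z-axis at z = 0 (among the integer gridlines).
Putting this together gives p.

2*x^2 - y^2 + 3*z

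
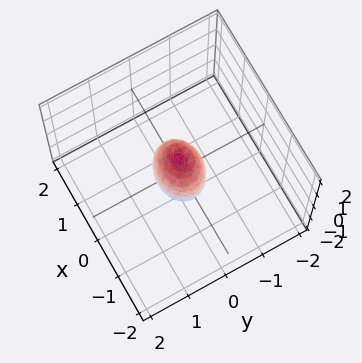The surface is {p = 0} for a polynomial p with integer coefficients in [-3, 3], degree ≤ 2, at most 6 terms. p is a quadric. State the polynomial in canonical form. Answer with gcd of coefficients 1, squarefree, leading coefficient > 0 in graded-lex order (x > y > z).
2*x^2 + 3*y^2 + z^2 - 1

1. deg p = 2. Bounded and convex; a quadric.
2. Symmetries: the x ↦ −x reflection is a symmetry, so x appears only in even powers; mirror symmetry z ↦ −z ⇒ only even powers of z; mirror symmetry y ↦ −y ⇒ only even powers of y.
3. Against the integer gridlines: among the integer gridlines, it crosses the z-axis at z ∈ {-1, 1}.
4. Together with the visible shape, these determine p as stated.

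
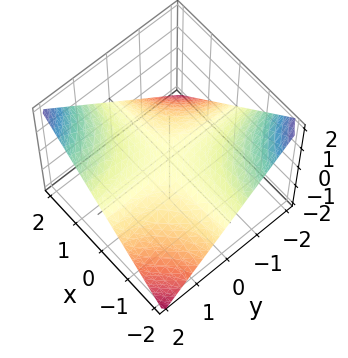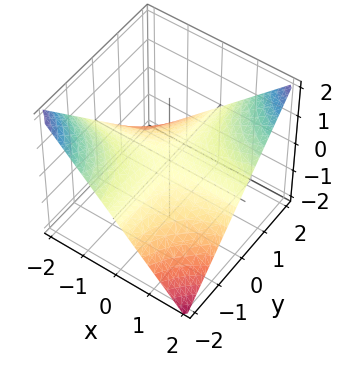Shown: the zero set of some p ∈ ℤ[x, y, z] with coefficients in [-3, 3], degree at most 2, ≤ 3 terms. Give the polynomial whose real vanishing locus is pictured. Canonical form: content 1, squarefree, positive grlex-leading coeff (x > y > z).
Degree: a saddle surface; a quadric, so deg p = 2.
Observable constraints: every point of the x-axis in the box is on the surface; it meets the z-axis at z = 0 (among the integer gridlines); the visible y-axis segment lies entirely on the surface.
Matching integer coefficients to the picture gives p.

x*y - 2*z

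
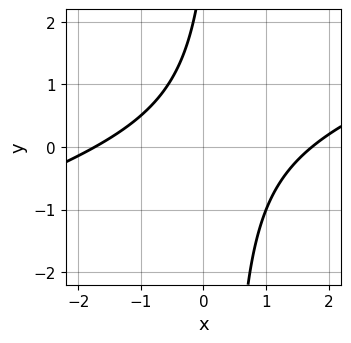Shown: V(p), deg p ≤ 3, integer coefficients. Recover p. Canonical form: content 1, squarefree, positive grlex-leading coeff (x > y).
x^2 - 3*x*y + y - 3

(a) Degree: no degree-1 curve has this shape, so deg p = 2.
(b) Against the integer gridlines: no y-intercept at any integer in the box.
(c) Solving for integer coefficients yields p as stated.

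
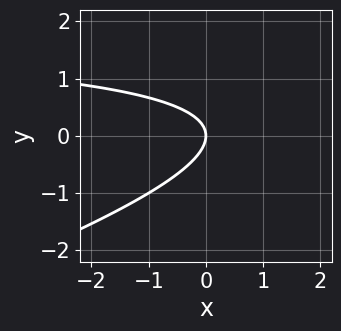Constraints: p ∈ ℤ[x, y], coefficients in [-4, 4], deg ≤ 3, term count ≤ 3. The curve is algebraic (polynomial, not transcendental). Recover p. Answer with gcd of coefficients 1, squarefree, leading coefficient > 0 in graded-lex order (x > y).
x*y - 3*y^2 - 2*x

1. deg p = 2. A generic line meets the curve in up to 2 points.
2. Reading off the gridlines: one y-axis crossing is at y = 0; it crosses the x-axis at the gridline x = 0.
3. These observations pin down the coefficients.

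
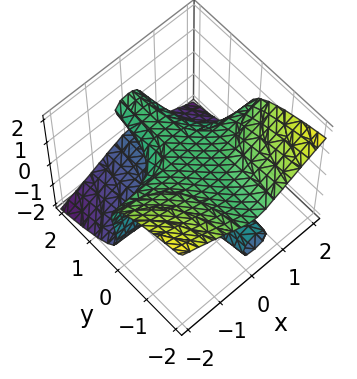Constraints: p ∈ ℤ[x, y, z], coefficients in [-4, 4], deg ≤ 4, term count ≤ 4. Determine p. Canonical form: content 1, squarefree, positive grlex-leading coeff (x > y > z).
2*x^2*y + 3*z^3 - 2*z

First, degree: no degree-2 surface has this shape, so deg p = 3.
Next, from the axis intercepts and sections: it crosses the z-axis at the gridline z = 0; every point of the y-axis in the box is on the surface.
Finally, these observations pin down the coefficients.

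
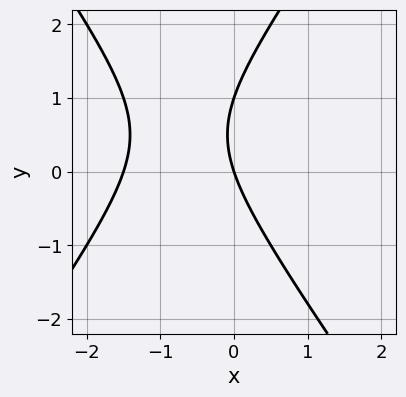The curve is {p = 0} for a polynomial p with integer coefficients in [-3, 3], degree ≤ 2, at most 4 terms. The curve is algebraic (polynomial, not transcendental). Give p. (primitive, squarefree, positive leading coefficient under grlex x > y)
Degree: the shape is more complex than any degree-1 curve, so deg p = 2.
Reading off the gridlines: one x-axis crossing is at x = 0; the y-axis gridline crossings are at y ∈ {0, 1}.
The integer polynomial consistent with all of this is the stated p.

2*x^2 - y^2 + 3*x + y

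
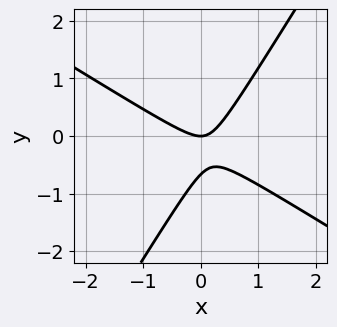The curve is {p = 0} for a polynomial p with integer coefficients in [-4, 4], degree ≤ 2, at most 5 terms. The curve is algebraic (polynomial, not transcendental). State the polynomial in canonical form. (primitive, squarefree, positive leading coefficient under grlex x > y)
3*x^2 + 3*x*y - 3*y^2 - 2*y

1. deg p = 2.
2. Checking where it meets the axes: one y-axis crossing is at y = 0; one x-axis crossing is at x = 0.
3. These observations pin down the coefficients.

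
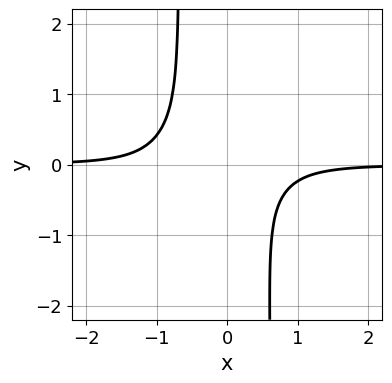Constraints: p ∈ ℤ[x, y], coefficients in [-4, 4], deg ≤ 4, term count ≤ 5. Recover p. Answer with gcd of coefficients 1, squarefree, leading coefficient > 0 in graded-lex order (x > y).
(a) The degree is 4 — the shape is more complex than any degree-3 curve.
(b) Against the integer gridlines: it misses every integer gridline on the x-axis; it misses every integer gridline on the y-axis.
(c) Together with the visible shape, these determine p as stated.

3*x^3*y - 2*x^2*y^2 + x^2*y + y^2 + 1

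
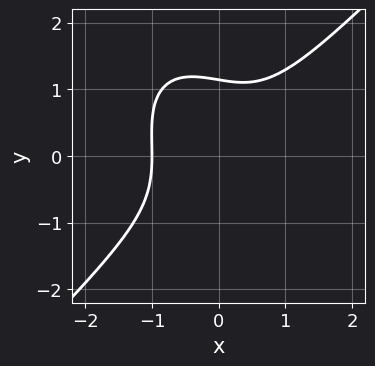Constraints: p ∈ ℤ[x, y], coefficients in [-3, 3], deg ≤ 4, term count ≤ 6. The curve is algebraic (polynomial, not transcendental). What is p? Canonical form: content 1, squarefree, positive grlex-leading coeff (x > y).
3*x^3 - x*y^2 - 2*y^3 + 3

1. The degree is 3 — a generic line meets the curve in up to 3 points.
2. From the axis intercepts and sections: one x-axis crossing is at x = -1.
3. Fitting integer coefficients to these (and the overall shape) gives p.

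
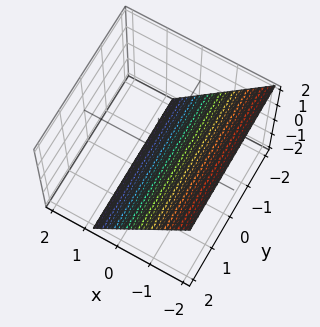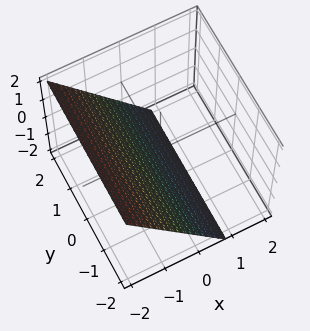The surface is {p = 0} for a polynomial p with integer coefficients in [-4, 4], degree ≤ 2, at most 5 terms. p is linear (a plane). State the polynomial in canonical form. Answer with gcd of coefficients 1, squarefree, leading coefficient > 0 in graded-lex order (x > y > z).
Degree: the surface is flat (a plane), so deg p = 1.
Reading off the gridlines: no y-intercept at any integer in the box; it crosses the z-axis at the gridline z = -1.
Putting this together gives p.

3*x + 2*z + 2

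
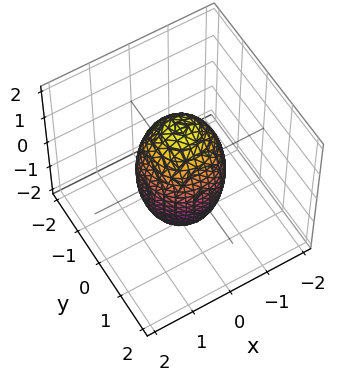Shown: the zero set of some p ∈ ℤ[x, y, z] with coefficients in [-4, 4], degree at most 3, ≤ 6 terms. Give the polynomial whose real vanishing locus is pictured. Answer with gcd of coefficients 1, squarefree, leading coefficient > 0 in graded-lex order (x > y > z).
1. The degree is 2 — bounded and convex; a quadric.
2. Symmetries: the z ↦ −z reflection is a symmetry, so z appears only in even powers; rotational symmetry about the z-axis ⇒ p depends on x, y only through x² + y².
3. Checking where it meets the axes: the x-axis gridline crossings are at x ∈ {-1, 1}; the y-axis gridline crossings are at y ∈ {-1, 1}.
4. Putting this together gives p.

3*x^2 + 3*y^2 + z^2 - 3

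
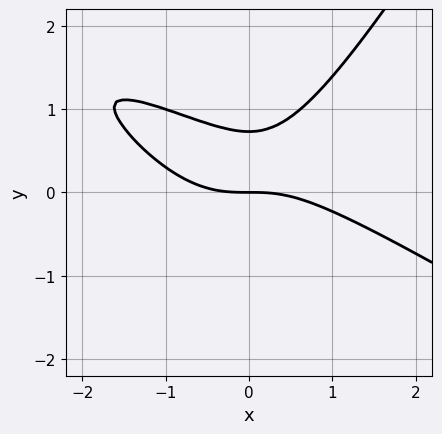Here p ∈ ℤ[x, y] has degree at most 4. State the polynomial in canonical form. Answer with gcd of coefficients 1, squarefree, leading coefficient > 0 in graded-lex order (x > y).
x^3 + 2*x^2*y - y^3 - 2*y^2 + 2*y

1. The degree is 3 — the shape is more complex than any degree-2 curve.
2. Checking where it meets the axes: it crosses the x-axis at the gridline x = 0; one y-axis crossing is at y = 0.
3. Solving for integer coefficients yields p as stated.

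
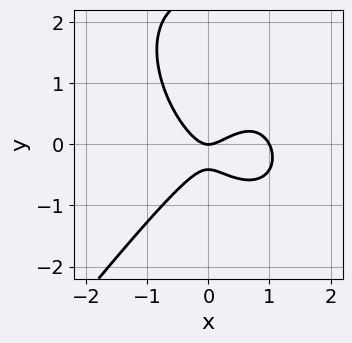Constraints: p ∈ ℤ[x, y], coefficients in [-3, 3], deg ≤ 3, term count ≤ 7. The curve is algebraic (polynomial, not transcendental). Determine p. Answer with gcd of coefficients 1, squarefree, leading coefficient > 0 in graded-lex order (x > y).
2*x^3 - y^3 - 2*x^2 + 2*y^2 + y

(a) The degree is 3 — the shape is more complex than any degree-2 curve.
(b) Against the integer gridlines: the x-axis gridline crossings are at x ∈ {0, 1}; it crosses the y-axis at the gridline y = 0.
(c) These observations pin down the coefficients.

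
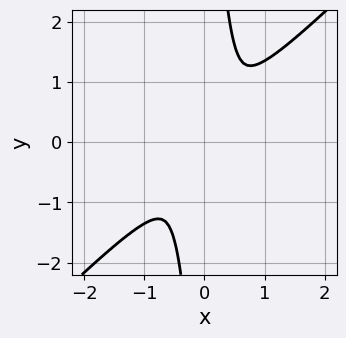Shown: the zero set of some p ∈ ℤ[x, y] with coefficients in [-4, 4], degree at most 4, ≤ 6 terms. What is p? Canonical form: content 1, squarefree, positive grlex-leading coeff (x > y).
x^4 - x*y^3 + x^2 - x*y + y^2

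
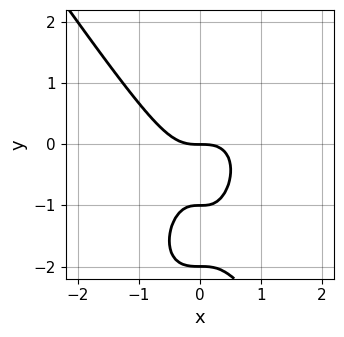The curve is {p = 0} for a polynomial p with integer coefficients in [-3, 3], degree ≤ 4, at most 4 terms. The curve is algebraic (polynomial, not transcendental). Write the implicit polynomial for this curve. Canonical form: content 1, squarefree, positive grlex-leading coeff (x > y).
3*x^3 + y^3 + 3*y^2 + 2*y

First, deg p = 3. No degree-2 curve has this shape.
Next, against the integer gridlines: it meets the x-axis at x = 0 (among the integer gridlines); among the integer gridlines, it crosses the y-axis at y ∈ {-2, -1, 0}.
Finally, putting this together gives p.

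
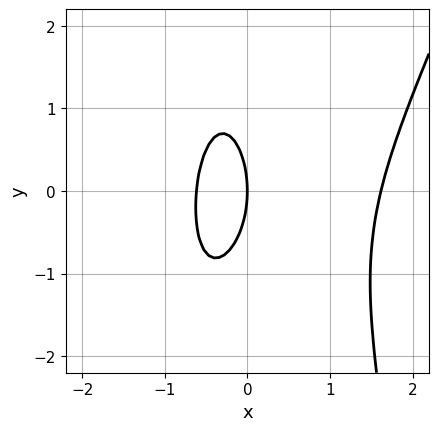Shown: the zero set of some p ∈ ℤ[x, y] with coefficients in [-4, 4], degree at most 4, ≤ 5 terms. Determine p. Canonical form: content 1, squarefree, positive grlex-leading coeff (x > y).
3*x^3 - x^2*y - 3*x^2 - y^2 - 3*x

The degree is 3 — no degree-2 curve has this shape.
Checking where it meets the axes: it meets the y-axis at y = 0 (among the integer gridlines); it meets the x-axis at x = 0 (among the integer gridlines).
These observations pin down the coefficients.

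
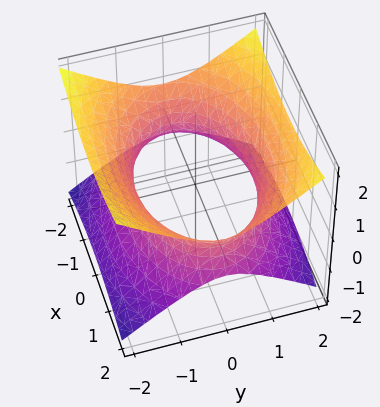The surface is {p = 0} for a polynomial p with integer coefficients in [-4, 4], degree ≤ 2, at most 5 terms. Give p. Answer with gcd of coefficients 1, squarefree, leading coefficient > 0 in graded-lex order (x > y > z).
x^2 + 2*y^2 - 3*z^2 - 3

1. deg p = 2.
2. Symmetries: it's symmetric under y → −y, forcing even powers of y; the x ↦ −x reflection is a symmetry, so x appears only in even powers; the z ↦ −z reflection is a symmetry, so z appears only in even powers.
3. Reading off the gridlines: no z-intercept at any integer in the box.
4. Assembling these constraints gives the stated polynomial.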